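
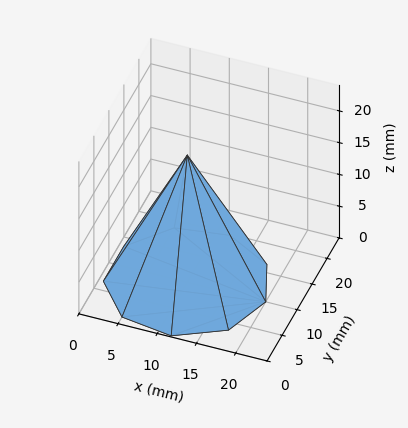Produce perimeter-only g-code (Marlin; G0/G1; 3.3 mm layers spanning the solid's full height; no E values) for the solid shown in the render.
Reading the render: the shape is a regular 9-sided pyramid, base circumscribed radius ≈ 10 mm, apex at z ≈ 20 mm (dimensions read to the nearest mm from the axis ticks). For the g-code, the solid's height is divided into equal slices at the stated Δz and each level perimeter traced with G1 moves after a G0 lift.

; perimeter-only toolpath
G21 ; units = mm
G90 ; absolute positioning
G28 ; home
; layer 1
G0 Z3.3
G0 X18.3 Y10.0
G1 X16.4 Y15.3
G1 X11.4 Y18.2
G1 X5.8 Y17.2
G1 X2.2 Y12.8
G1 X2.2 Y7.2
G1 X5.8 Y2.8
G1 X11.4 Y1.8
G1 X16.4 Y4.7
G1 X18.3 Y10.0
; layer 2
G0 Z6.7
G0 X16.7 Y10.0
G1 X15.1 Y14.3
G1 X11.1 Y16.5
G1 X6.7 Y15.8
G1 X3.7 Y12.3
G1 X3.7 Y7.7
G1 X6.7 Y4.2
G1 X11.1 Y3.5
G1 X15.1 Y5.7
G1 X16.7 Y10.0
; layer 3
G0 Z10.0
G0 X15.0 Y10.0
G1 X13.8 Y13.2
G1 X10.8 Y14.9
G1 X7.5 Y14.3
G1 X5.3 Y11.7
G1 X5.3 Y8.3
G1 X7.5 Y5.7
G1 X10.8 Y5.1
G1 X13.8 Y6.8
G1 X15.0 Y10.0
; layer 4
G0 Z13.3
G0 X13.3 Y10.0
G1 X12.6 Y12.1
G1 X10.6 Y13.3
G1 X8.3 Y12.9
G1 X6.9 Y11.1
G1 X6.9 Y8.9
G1 X8.3 Y7.1
G1 X10.6 Y6.7
G1 X12.6 Y7.9
G1 X13.3 Y10.0
; layer 5
G0 Z16.7
G0 X11.7 Y10.0
G1 X11.3 Y11.1
G1 X10.3 Y11.6
G1 X9.2 Y11.4
G1 X8.4 Y10.6
G1 X8.4 Y9.4
G1 X9.2 Y8.6
G1 X10.3 Y8.4
G1 X11.3 Y8.9
G1 X11.7 Y10.0
M2 ; end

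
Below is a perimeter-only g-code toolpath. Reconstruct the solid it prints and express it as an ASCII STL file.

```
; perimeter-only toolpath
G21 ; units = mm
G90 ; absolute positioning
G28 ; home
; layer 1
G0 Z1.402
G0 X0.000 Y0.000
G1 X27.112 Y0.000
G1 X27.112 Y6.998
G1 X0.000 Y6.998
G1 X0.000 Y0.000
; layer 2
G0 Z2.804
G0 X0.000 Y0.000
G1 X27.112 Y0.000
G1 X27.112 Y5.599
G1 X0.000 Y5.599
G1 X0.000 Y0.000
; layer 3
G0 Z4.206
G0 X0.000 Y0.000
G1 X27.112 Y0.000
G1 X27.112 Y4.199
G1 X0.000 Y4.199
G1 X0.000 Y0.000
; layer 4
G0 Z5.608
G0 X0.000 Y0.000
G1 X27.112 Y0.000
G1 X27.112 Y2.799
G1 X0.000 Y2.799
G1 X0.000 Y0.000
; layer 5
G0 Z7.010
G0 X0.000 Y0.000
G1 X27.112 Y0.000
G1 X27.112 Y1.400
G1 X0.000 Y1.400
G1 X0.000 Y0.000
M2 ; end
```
solid part
  facet normal 0.0000 0.0000 -1.0000
    outer loop
      vertex 27.112 8.398 0.000
      vertex 27.112 0.000 0.000
      vertex 0.000 0.000 0.000
    endloop
  endfacet
  facet normal 0.0000 0.0000 -1.0000
    outer loop
      vertex 0.000 8.398 0.000
      vertex 27.112 8.398 0.000
      vertex 0.000 0.000 0.000
    endloop
  endfacet
  facet normal 0.0000 -1.0000 0.0000
    outer loop
      vertex 0.000 0.000 0.000
      vertex 27.112 0.000 0.000
      vertex 27.112 0.000 8.412
    endloop
  endfacet
  facet normal 0.0000 -1.0000 0.0000
    outer loop
      vertex 0.000 0.000 0.000
      vertex 27.112 0.000 8.412
      vertex 0.000 0.000 8.412
    endloop
  endfacet
  facet normal 0.0000 0.7077 0.7065
    outer loop
      vertex 0.000 0.000 8.412
      vertex 27.112 0.000 8.412
      vertex 27.112 8.398 0.000
    endloop
  endfacet
  facet normal 0.0000 0.7077 0.7065
    outer loop
      vertex 0.000 0.000 8.412
      vertex 27.112 8.398 0.000
      vertex 0.000 8.398 0.000
    endloop
  endfacet
  facet normal -1.0000 0.0000 0.0000
    outer loop
      vertex 0.000 0.000 8.412
      vertex 0.000 8.398 0.000
      vertex 0.000 0.000 0.000
    endloop
  endfacet
  facet normal 1.0000 0.0000 0.0000
    outer loop
      vertex 27.112 0.000 0.000
      vertex 27.112 8.398 0.000
      vertex 27.112 0.000 8.412
    endloop
  endfacet
endsolid part

The G0 Z moves step by Δz≈1.402 mm. The G1 loops shrink linearly with z, so the solid tapers from its base footprint up to z≈8.41. Closing with a flat bottom cap and the tapered top and triangulating gives 8 facets — a wedge (ramp): 27.1 × 8.4 mm base, rising to 8.41 mm along the y=0 edge and sloping linearly to z=0 at y=8.4.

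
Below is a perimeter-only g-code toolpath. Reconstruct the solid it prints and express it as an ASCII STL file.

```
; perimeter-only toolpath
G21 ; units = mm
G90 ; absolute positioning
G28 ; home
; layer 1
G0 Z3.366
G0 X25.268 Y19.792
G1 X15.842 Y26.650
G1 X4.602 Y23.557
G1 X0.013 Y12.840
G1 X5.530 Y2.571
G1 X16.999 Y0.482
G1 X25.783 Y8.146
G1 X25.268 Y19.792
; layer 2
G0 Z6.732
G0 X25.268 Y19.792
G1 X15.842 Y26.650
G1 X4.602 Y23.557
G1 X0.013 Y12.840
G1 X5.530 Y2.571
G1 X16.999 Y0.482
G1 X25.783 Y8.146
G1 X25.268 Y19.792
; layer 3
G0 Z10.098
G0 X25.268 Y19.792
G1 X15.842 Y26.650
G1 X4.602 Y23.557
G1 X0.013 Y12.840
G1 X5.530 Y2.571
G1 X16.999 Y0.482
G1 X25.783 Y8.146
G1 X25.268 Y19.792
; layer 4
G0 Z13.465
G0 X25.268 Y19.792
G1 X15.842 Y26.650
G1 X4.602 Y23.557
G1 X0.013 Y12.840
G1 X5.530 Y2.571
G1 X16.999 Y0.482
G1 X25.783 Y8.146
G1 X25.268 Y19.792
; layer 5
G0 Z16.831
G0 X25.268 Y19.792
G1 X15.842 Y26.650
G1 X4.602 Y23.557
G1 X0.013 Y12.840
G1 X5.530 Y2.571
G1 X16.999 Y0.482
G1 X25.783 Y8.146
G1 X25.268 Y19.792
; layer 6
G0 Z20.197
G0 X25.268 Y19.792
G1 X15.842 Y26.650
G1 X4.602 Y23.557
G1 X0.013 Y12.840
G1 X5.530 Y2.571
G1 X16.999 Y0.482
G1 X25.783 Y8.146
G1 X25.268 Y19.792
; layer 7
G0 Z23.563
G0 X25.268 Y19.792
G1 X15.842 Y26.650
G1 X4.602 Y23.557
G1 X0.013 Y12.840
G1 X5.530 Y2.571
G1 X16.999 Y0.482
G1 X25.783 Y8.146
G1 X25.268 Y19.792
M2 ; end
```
solid part
  facet normal 0.0000 0.0000 -1.0000
    outer loop
      vertex 4.602 23.557 0.000
      vertex 15.842 26.650 0.000
      vertex 25.268 19.792 0.000
    endloop
  endfacet
  facet normal 0.0000 0.0000 -1.0000
    outer loop
      vertex 0.013 12.840 0.000
      vertex 4.602 23.557 0.000
      vertex 25.268 19.792 0.000
    endloop
  endfacet
  facet normal 0.0000 0.0000 -1.0000
    outer loop
      vertex 5.530 2.571 0.000
      vertex 0.013 12.840 0.000
      vertex 25.268 19.792 0.000
    endloop
  endfacet
  facet normal 0.0000 0.0000 -1.0000
    outer loop
      vertex 16.999 0.482 0.000
      vertex 5.530 2.571 0.000
      vertex 25.268 19.792 0.000
    endloop
  endfacet
  facet normal 0.0000 0.0000 -1.0000
    outer loop
      vertex 25.783 8.146 0.000
      vertex 16.999 0.482 0.000
      vertex 25.268 19.792 0.000
    endloop
  endfacet
  facet normal 0.0000 0.0000 1.0000
    outer loop
      vertex 25.268 19.792 23.563
      vertex 15.842 26.650 23.563
      vertex 4.602 23.557 23.563
    endloop
  endfacet
  facet normal 0.0000 0.0000 1.0000
    outer loop
      vertex 25.268 19.792 23.563
      vertex 4.602 23.557 23.563
      vertex 0.013 12.840 23.563
    endloop
  endfacet
  facet normal 0.0000 0.0000 1.0000
    outer loop
      vertex 25.268 19.792 23.563
      vertex 0.013 12.840 23.563
      vertex 5.530 2.571 23.563
    endloop
  endfacet
  facet normal 0.0000 0.0000 1.0000
    outer loop
      vertex 25.268 19.792 23.563
      vertex 5.530 2.571 23.563
      vertex 16.999 0.482 23.563
    endloop
  endfacet
  facet normal 0.0000 0.0000 1.0000
    outer loop
      vertex 25.268 19.792 23.563
      vertex 16.999 0.482 23.563
      vertex 25.783 8.146 23.563
    endloop
  endfacet
  facet normal 0.5883 0.8086 0.0000
    outer loop
      vertex 25.268 19.792 0.000
      vertex 15.842 26.650 0.000
      vertex 15.842 26.650 23.563
    endloop
  endfacet
  facet normal 0.5883 0.8086 0.0000
    outer loop
      vertex 25.268 19.792 0.000
      vertex 15.842 26.650 23.563
      vertex 25.268 19.792 23.563
    endloop
  endfacet
  facet normal -0.2653 0.9642 0.0000
    outer loop
      vertex 15.842 26.650 0.000
      vertex 4.602 23.557 0.000
      vertex 4.602 23.557 23.563
    endloop
  endfacet
  facet normal -0.2653 0.9642 0.0000
    outer loop
      vertex 15.842 26.650 0.000
      vertex 4.602 23.557 23.563
      vertex 15.842 26.650 23.563
    endloop
  endfacet
  facet normal -0.9193 0.3936 0.0000
    outer loop
      vertex 4.602 23.557 0.000
      vertex 0.013 12.840 0.000
      vertex 0.013 12.840 23.563
    endloop
  endfacet
  facet normal -0.9193 0.3936 0.0000
    outer loop
      vertex 4.602 23.557 0.000
      vertex 0.013 12.840 23.563
      vertex 4.602 23.557 23.563
    endloop
  endfacet
  facet normal -0.8809 -0.4733 0.0000
    outer loop
      vertex 0.013 12.840 0.000
      vertex 5.530 2.571 0.000
      vertex 5.530 2.571 23.563
    endloop
  endfacet
  facet normal -0.8809 -0.4733 0.0000
    outer loop
      vertex 0.013 12.840 0.000
      vertex 5.530 2.571 23.563
      vertex 0.013 12.840 23.563
    endloop
  endfacet
  facet normal -0.1792 -0.9838 0.0000
    outer loop
      vertex 5.530 2.571 0.000
      vertex 16.999 0.482 0.000
      vertex 16.999 0.482 23.563
    endloop
  endfacet
  facet normal -0.1792 -0.9838 0.0000
    outer loop
      vertex 5.530 2.571 0.000
      vertex 16.999 0.482 23.563
      vertex 5.530 2.571 23.563
    endloop
  endfacet
  facet normal 0.6574 -0.7535 0.0000
    outer loop
      vertex 16.999 0.482 0.000
      vertex 25.783 8.146 0.000
      vertex 25.783 8.146 23.563
    endloop
  endfacet
  facet normal 0.6574 -0.7535 0.0000
    outer loop
      vertex 16.999 0.482 0.000
      vertex 25.783 8.146 23.563
      vertex 16.999 0.482 23.563
    endloop
  endfacet
  facet normal 0.9990 0.0442 0.0000
    outer loop
      vertex 25.783 8.146 0.000
      vertex 25.268 19.792 0.000
      vertex 25.268 19.792 23.563
    endloop
  endfacet
  facet normal 0.9990 0.0442 0.0000
    outer loop
      vertex 25.783 8.146 0.000
      vertex 25.268 19.792 23.563
      vertex 25.783 8.146 23.563
    endloop
  endfacet
endsolid part

The G0 Z moves step by Δz≈3.366 mm. Every layer's G1 loop is the same polygon, so the solid is a straight extrusion of it from z=0 to z≈23.6. Closing with flat bottom and top caps and triangulating gives 24 facets — a regular 7-sided prism (a cylinder approximated with 7 flat sides), circumscribed radius ≈ 13.4 mm, height ≈ 23.6 mm.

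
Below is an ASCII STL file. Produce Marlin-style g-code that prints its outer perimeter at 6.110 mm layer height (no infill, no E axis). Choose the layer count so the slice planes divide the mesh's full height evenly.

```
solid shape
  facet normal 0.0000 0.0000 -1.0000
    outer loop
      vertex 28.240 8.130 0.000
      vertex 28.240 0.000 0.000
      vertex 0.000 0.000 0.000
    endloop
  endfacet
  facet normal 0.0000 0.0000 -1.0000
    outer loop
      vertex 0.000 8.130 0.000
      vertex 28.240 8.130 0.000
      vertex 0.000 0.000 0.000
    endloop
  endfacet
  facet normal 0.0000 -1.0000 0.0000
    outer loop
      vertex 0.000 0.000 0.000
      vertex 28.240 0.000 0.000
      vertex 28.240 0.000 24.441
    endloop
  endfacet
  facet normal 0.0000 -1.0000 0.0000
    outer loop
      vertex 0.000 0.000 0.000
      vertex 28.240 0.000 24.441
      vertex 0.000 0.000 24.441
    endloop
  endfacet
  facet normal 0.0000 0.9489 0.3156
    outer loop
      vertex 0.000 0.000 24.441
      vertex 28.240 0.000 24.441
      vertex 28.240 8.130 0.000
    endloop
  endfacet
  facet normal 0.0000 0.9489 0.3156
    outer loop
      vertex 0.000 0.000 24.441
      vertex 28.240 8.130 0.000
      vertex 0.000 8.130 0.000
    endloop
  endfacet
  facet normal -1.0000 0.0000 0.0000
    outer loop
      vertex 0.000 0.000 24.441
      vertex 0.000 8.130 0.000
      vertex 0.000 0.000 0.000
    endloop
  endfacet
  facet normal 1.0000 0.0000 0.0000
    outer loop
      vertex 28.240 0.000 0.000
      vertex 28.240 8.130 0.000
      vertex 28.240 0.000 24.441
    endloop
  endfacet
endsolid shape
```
; perimeter-only toolpath
G21 ; units = mm
G90 ; absolute positioning
G28 ; home
; layer 1
G0 Z6.110
G0 X0.000 Y0.000
G1 X28.240 Y0.000
G1 X28.240 Y6.098
G1 X0.000 Y6.098
G1 X0.000 Y0.000
; layer 2
G0 Z12.220
G0 X0.000 Y0.000
G1 X28.240 Y0.000
G1 X28.240 Y4.065
G1 X0.000 Y4.065
G1 X0.000 Y0.000
; layer 3
G0 Z18.331
G0 X0.000 Y0.000
G1 X28.240 Y0.000
G1 X28.240 Y2.033
G1 X0.000 Y2.033
G1 X0.000 Y0.000
M2 ; end

The solid is a wedge (ramp): 28.2 × 8.13 mm base, rising to 24.4 mm along the y=0 edge and sloping linearly to z=0 at y=8.13. Slicing at Δz = 6.110 mm — 4 equal slices spanning the solid's height, so layer i sits at z = i·h/4 — gives 3 non-empty perimeters. Each is a 4-segment closed polygon; G0 lifts to the layer z and rapids to the start vertex, then G1 traces the edges. The cross-section shrinks linearly with z (the slice at the apex is degenerate and omitted).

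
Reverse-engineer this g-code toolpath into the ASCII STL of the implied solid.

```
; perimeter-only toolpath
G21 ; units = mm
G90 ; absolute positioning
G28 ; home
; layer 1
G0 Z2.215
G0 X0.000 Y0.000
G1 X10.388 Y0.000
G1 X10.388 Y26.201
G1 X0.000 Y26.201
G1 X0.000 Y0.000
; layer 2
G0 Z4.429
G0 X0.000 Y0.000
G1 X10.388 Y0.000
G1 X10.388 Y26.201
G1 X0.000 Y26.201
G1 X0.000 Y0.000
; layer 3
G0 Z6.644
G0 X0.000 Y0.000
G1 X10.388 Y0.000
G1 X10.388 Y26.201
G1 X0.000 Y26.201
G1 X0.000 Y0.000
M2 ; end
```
solid part
  facet normal 0.0000 0.0000 -1.0000
    outer loop
      vertex 10.388 26.201 0.000
      vertex 10.388 0.000 0.000
      vertex 0.000 0.000 0.000
    endloop
  endfacet
  facet normal 0.0000 0.0000 -1.0000
    outer loop
      vertex 0.000 26.201 0.000
      vertex 10.388 26.201 0.000
      vertex 0.000 0.000 0.000
    endloop
  endfacet
  facet normal 0.0000 0.0000 1.0000
    outer loop
      vertex 0.000 0.000 6.644
      vertex 10.388 0.000 6.644
      vertex 10.388 26.201 6.644
    endloop
  endfacet
  facet normal 0.0000 0.0000 1.0000
    outer loop
      vertex 0.000 0.000 6.644
      vertex 10.388 26.201 6.644
      vertex 0.000 26.201 6.644
    endloop
  endfacet
  facet normal 0.0000 -1.0000 0.0000
    outer loop
      vertex 0.000 0.000 0.000
      vertex 10.388 0.000 0.000
      vertex 10.388 0.000 6.644
    endloop
  endfacet
  facet normal 0.0000 -1.0000 0.0000
    outer loop
      vertex 0.000 0.000 0.000
      vertex 10.388 0.000 6.644
      vertex 0.000 0.000 6.644
    endloop
  endfacet
  facet normal 0.0000 1.0000 0.0000
    outer loop
      vertex 10.388 26.201 6.644
      vertex 10.388 26.201 0.000
      vertex 0.000 26.201 0.000
    endloop
  endfacet
  facet normal 0.0000 1.0000 0.0000
    outer loop
      vertex 0.000 26.201 6.644
      vertex 10.388 26.201 6.644
      vertex 0.000 26.201 0.000
    endloop
  endfacet
  facet normal -1.0000 0.0000 0.0000
    outer loop
      vertex 0.000 26.201 6.644
      vertex 0.000 26.201 0.000
      vertex 0.000 0.000 0.000
    endloop
  endfacet
  facet normal -1.0000 0.0000 0.0000
    outer loop
      vertex 0.000 0.000 6.644
      vertex 0.000 26.201 6.644
      vertex 0.000 0.000 0.000
    endloop
  endfacet
  facet normal 1.0000 0.0000 0.0000
    outer loop
      vertex 10.388 0.000 0.000
      vertex 10.388 26.201 0.000
      vertex 10.388 26.201 6.644
    endloop
  endfacet
  facet normal 1.0000 0.0000 0.0000
    outer loop
      vertex 10.388 0.000 0.000
      vertex 10.388 26.201 6.644
      vertex 10.388 0.000 6.644
    endloop
  endfacet
endsolid part

The G0 Z moves step by Δz≈2.215 mm. Every layer's G1 loop is the same polygon, so the solid is a straight extrusion of it from z=0 to z≈6.64. Closing with flat bottom and top caps and triangulating gives 12 facets — a rectangular box, roughly 10.4 × 26.2 mm footprint and 6.64 mm tall.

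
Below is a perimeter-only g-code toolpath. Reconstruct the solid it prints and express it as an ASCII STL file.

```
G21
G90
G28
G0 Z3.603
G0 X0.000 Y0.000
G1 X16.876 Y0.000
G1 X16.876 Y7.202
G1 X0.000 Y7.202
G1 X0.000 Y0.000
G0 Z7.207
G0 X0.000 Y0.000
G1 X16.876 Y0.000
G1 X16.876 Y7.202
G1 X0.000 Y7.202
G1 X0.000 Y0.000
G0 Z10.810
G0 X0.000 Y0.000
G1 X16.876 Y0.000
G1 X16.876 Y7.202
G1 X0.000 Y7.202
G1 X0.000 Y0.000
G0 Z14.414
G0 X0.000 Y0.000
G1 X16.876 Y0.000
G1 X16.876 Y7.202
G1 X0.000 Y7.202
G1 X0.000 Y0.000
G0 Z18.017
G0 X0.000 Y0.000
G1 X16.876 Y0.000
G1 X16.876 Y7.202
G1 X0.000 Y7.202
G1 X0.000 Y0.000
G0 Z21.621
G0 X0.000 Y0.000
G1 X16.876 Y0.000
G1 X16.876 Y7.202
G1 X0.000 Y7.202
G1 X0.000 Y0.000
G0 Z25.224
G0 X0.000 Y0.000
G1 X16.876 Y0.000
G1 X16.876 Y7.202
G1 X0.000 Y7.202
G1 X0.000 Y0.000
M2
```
solid part
  facet normal 0.0000 0.0000 -1.0000
    outer loop
      vertex 16.876 7.202 0.000
      vertex 16.876 0.000 0.000
      vertex 0.000 0.000 0.000
    endloop
  endfacet
  facet normal 0.0000 0.0000 -1.0000
    outer loop
      vertex 0.000 7.202 0.000
      vertex 16.876 7.202 0.000
      vertex 0.000 0.000 0.000
    endloop
  endfacet
  facet normal 0.0000 0.0000 1.0000
    outer loop
      vertex 0.000 0.000 25.224
      vertex 16.876 0.000 25.224
      vertex 16.876 7.202 25.224
    endloop
  endfacet
  facet normal 0.0000 0.0000 1.0000
    outer loop
      vertex 0.000 0.000 25.224
      vertex 16.876 7.202 25.224
      vertex 0.000 7.202 25.224
    endloop
  endfacet
  facet normal 0.0000 -1.0000 0.0000
    outer loop
      vertex 0.000 0.000 0.000
      vertex 16.876 0.000 0.000
      vertex 16.876 0.000 25.224
    endloop
  endfacet
  facet normal 0.0000 -1.0000 0.0000
    outer loop
      vertex 0.000 0.000 0.000
      vertex 16.876 0.000 25.224
      vertex 0.000 0.000 25.224
    endloop
  endfacet
  facet normal 0.0000 1.0000 0.0000
    outer loop
      vertex 16.876 7.202 25.224
      vertex 16.876 7.202 0.000
      vertex 0.000 7.202 0.000
    endloop
  endfacet
  facet normal 0.0000 1.0000 0.0000
    outer loop
      vertex 0.000 7.202 25.224
      vertex 16.876 7.202 25.224
      vertex 0.000 7.202 0.000
    endloop
  endfacet
  facet normal -1.0000 0.0000 0.0000
    outer loop
      vertex 0.000 7.202 25.224
      vertex 0.000 7.202 0.000
      vertex 0.000 0.000 0.000
    endloop
  endfacet
  facet normal -1.0000 0.0000 0.0000
    outer loop
      vertex 0.000 0.000 25.224
      vertex 0.000 7.202 25.224
      vertex 0.000 0.000 0.000
    endloop
  endfacet
  facet normal 1.0000 0.0000 0.0000
    outer loop
      vertex 16.876 0.000 0.000
      vertex 16.876 7.202 0.000
      vertex 16.876 7.202 25.224
    endloop
  endfacet
  facet normal 1.0000 0.0000 0.0000
    outer loop
      vertex 16.876 0.000 0.000
      vertex 16.876 7.202 25.224
      vertex 16.876 0.000 25.224
    endloop
  endfacet
endsolid part

The G0 Z moves step by Δz≈3.603 mm. Every layer's G1 loop is the same polygon, so the solid is a straight extrusion of it from z=0 to z≈25.2. Closing with flat bottom and top caps and triangulating gives 12 facets — a rectangular box, roughly 16.9 × 7.2 mm footprint and 25.2 mm tall.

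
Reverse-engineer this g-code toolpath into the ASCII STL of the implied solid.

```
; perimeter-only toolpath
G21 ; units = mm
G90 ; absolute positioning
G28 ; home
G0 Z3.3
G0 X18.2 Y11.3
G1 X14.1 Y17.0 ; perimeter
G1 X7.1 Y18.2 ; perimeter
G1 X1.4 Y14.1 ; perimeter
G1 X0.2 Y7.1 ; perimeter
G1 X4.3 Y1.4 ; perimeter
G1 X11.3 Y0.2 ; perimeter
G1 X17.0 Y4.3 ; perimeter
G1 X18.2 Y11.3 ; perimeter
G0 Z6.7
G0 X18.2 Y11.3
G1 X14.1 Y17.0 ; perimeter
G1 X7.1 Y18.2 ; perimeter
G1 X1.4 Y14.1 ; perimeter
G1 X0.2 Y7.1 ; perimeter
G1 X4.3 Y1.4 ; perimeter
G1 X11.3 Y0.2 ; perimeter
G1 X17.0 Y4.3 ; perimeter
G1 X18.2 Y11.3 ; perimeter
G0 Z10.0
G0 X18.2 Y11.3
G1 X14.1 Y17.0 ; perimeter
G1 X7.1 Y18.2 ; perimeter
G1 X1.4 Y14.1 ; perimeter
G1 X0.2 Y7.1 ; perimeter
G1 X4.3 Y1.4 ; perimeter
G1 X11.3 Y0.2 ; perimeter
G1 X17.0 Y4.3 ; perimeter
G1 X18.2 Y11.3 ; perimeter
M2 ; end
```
solid part
  facet normal 0.0000 0.0000 -1.0000
    outer loop
      vertex 7.1 18.2 0.0
      vertex 14.1 17.0 0.0
      vertex 18.2 11.3 0.0
    endloop
  endfacet
  facet normal 0.0000 0.0000 -1.0000
    outer loop
      vertex 1.4 14.1 0.0
      vertex 7.1 18.2 0.0
      vertex 18.2 11.3 0.0
    endloop
  endfacet
  facet normal 0.0000 0.0000 -1.0000
    outer loop
      vertex 0.2 7.1 0.0
      vertex 1.4 14.1 0.0
      vertex 18.2 11.3 0.0
    endloop
  endfacet
  facet normal 0.0000 0.0000 -1.0000
    outer loop
      vertex 4.3 1.4 0.0
      vertex 0.2 7.1 0.0
      vertex 18.2 11.3 0.0
    endloop
  endfacet
  facet normal 0.0000 0.0000 -1.0000
    outer loop
      vertex 11.3 0.2 0.0
      vertex 4.3 1.4 0.0
      vertex 18.2 11.3 0.0
    endloop
  endfacet
  facet normal 0.0000 0.0000 -1.0000
    outer loop
      vertex 17.0 4.3 0.0
      vertex 11.3 0.2 0.0
      vertex 18.2 11.3 0.0
    endloop
  endfacet
  facet normal 0.0000 0.0000 1.0000
    outer loop
      vertex 18.2 11.3 10.0
      vertex 14.1 17.0 10.0
      vertex 7.1 18.2 10.0
    endloop
  endfacet
  facet normal 0.0000 0.0000 1.0000
    outer loop
      vertex 18.2 11.3 10.0
      vertex 7.1 18.2 10.0
      vertex 1.4 14.1 10.0
    endloop
  endfacet
  facet normal 0.0000 0.0000 1.0000
    outer loop
      vertex 18.2 11.3 10.0
      vertex 1.4 14.1 10.0
      vertex 0.2 7.1 10.0
    endloop
  endfacet
  facet normal 0.0000 0.0000 1.0000
    outer loop
      vertex 18.2 11.3 10.0
      vertex 0.2 7.1 10.0
      vertex 4.3 1.4 10.0
    endloop
  endfacet
  facet normal 0.0000 0.0000 1.0000
    outer loop
      vertex 18.2 11.3 10.0
      vertex 4.3 1.4 10.0
      vertex 11.3 0.2 10.0
    endloop
  endfacet
  facet normal 0.0000 0.0000 1.0000
    outer loop
      vertex 18.2 11.3 10.0
      vertex 11.3 0.2 10.0
      vertex 17.0 4.3 10.0
    endloop
  endfacet
  facet normal 0.8118 0.5839 0.0000
    outer loop
      vertex 18.2 11.3 0.0
      vertex 14.1 17.0 0.0
      vertex 14.1 17.0 10.0
    endloop
  endfacet
  facet normal 0.8118 0.5839 0.0000
    outer loop
      vertex 18.2 11.3 0.0
      vertex 14.1 17.0 10.0
      vertex 18.2 11.3 10.0
    endloop
  endfacet
  facet normal 0.1690 0.9856 0.0000
    outer loop
      vertex 14.1 17.0 0.0
      vertex 7.1 18.2 0.0
      vertex 7.1 18.2 10.0
    endloop
  endfacet
  facet normal 0.1690 0.9856 0.0000
    outer loop
      vertex 14.1 17.0 0.0
      vertex 7.1 18.2 10.0
      vertex 14.1 17.0 10.0
    endloop
  endfacet
  facet normal -0.5839 0.8118 0.0000
    outer loop
      vertex 7.1 18.2 0.0
      vertex 1.4 14.1 0.0
      vertex 1.4 14.1 10.0
    endloop
  endfacet
  facet normal -0.5839 0.8118 0.0000
    outer loop
      vertex 7.1 18.2 0.0
      vertex 1.4 14.1 10.0
      vertex 7.1 18.2 10.0
    endloop
  endfacet
  facet normal -0.9856 0.1690 0.0000
    outer loop
      vertex 1.4 14.1 0.0
      vertex 0.2 7.1 0.0
      vertex 0.2 7.1 10.0
    endloop
  endfacet
  facet normal -0.9856 0.1690 0.0000
    outer loop
      vertex 1.4 14.1 0.0
      vertex 0.2 7.1 10.0
      vertex 1.4 14.1 10.0
    endloop
  endfacet
  facet normal -0.8118 -0.5839 0.0000
    outer loop
      vertex 0.2 7.1 0.0
      vertex 4.3 1.4 0.0
      vertex 4.3 1.4 10.0
    endloop
  endfacet
  facet normal -0.8118 -0.5839 0.0000
    outer loop
      vertex 0.2 7.1 0.0
      vertex 4.3 1.4 10.0
      vertex 0.2 7.1 10.0
    endloop
  endfacet
  facet normal -0.1690 -0.9856 0.0000
    outer loop
      vertex 4.3 1.4 0.0
      vertex 11.3 0.2 0.0
      vertex 11.3 0.2 10.0
    endloop
  endfacet
  facet normal -0.1690 -0.9856 0.0000
    outer loop
      vertex 4.3 1.4 0.0
      vertex 11.3 0.2 10.0
      vertex 4.3 1.4 10.0
    endloop
  endfacet
  facet normal 0.5839 -0.8118 0.0000
    outer loop
      vertex 11.3 0.2 0.0
      vertex 17.0 4.3 0.0
      vertex 17.0 4.3 10.0
    endloop
  endfacet
  facet normal 0.5839 -0.8118 0.0000
    outer loop
      vertex 11.3 0.2 0.0
      vertex 17.0 4.3 10.0
      vertex 11.3 0.2 10.0
    endloop
  endfacet
  facet normal 0.9856 -0.1690 0.0000
    outer loop
      vertex 17.0 4.3 0.0
      vertex 18.2 11.3 0.0
      vertex 18.2 11.3 10.0
    endloop
  endfacet
  facet normal 0.9856 -0.1690 0.0000
    outer loop
      vertex 17.0 4.3 0.0
      vertex 18.2 11.3 10.0
      vertex 17.0 4.3 10.0
    endloop
  endfacet
endsolid part

The G0 Z moves step by Δz≈3.3 mm. Every layer's G1 loop is the same polygon, so the solid is a straight extrusion of it from z=0 to z≈10. Closing with flat bottom and top caps and triangulating gives 28 facets — a regular 8-sided prism (a cylinder approximated with 8 flat sides), circumscribed radius ≈ 9.2 mm, height ≈ 10 mm.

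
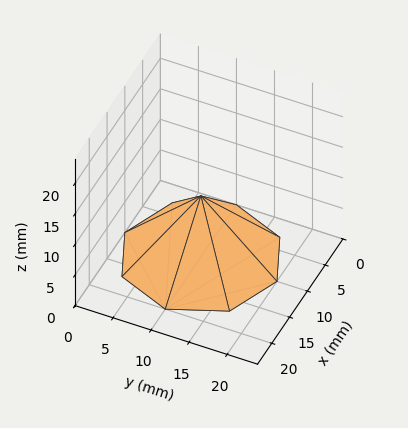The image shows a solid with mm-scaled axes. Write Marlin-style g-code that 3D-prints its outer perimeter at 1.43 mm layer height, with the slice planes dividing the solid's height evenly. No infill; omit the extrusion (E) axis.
Reading the render: the shape is a regular 8-sided pyramid, base circumscribed radius ≈ 10 mm, apex at z ≈ 10 mm (dimensions read to the nearest mm from the axis ticks). For the g-code, the solid's height is divided into equal slices at the stated Δz and each level perimeter traced with G1 moves after a G0 lift.

; perimeter-only toolpath
G21 ; units = mm
G90 ; absolute positioning
G28 ; home
; layer 1
G0 Z1.43
G0 X18.57 Y10.00
G1 X16.06 Y16.06
G1 X10.00 Y18.57
G1 X3.94 Y16.06
G1 X1.43 Y10.00
G1 X3.94 Y3.94
G1 X10.00 Y1.43
G1 X16.06 Y3.94
G1 X18.57 Y10.00
; layer 2
G0 Z2.86
G0 X17.14 Y10.00
G1 X15.05 Y15.05
G1 X10.00 Y17.14
G1 X4.95 Y15.05
G1 X2.86 Y10.00
G1 X4.95 Y4.95
G1 X10.00 Y2.86
G1 X15.05 Y4.95
G1 X17.14 Y10.00
; layer 3
G0 Z4.29
G0 X15.71 Y10.00
G1 X14.04 Y14.04
G1 X10.00 Y15.71
G1 X5.96 Y14.04
G1 X4.29 Y10.00
G1 X5.96 Y5.96
G1 X10.00 Y4.29
G1 X14.04 Y5.96
G1 X15.71 Y10.00
; layer 4
G0 Z5.71
G0 X14.29 Y10.00
G1 X13.03 Y13.03
G1 X10.00 Y14.29
G1 X6.97 Y13.03
G1 X5.71 Y10.00
G1 X6.97 Y6.97
G1 X10.00 Y5.71
G1 X13.03 Y6.97
G1 X14.29 Y10.00
; layer 5
G0 Z7.14
G0 X12.86 Y10.00
G1 X12.02 Y12.02
G1 X10.00 Y12.86
G1 X7.98 Y12.02
G1 X7.14 Y10.00
G1 X7.98 Y7.98
G1 X10.00 Y7.14
G1 X12.02 Y7.98
G1 X12.86 Y10.00
; layer 6
G0 Z8.57
G0 X11.43 Y10.00
G1 X11.01 Y11.01
G1 X10.00 Y11.43
G1 X8.99 Y11.01
G1 X8.57 Y10.00
G1 X8.99 Y8.99
G1 X10.00 Y8.57
G1 X11.01 Y8.99
G1 X11.43 Y10.00
M2 ; end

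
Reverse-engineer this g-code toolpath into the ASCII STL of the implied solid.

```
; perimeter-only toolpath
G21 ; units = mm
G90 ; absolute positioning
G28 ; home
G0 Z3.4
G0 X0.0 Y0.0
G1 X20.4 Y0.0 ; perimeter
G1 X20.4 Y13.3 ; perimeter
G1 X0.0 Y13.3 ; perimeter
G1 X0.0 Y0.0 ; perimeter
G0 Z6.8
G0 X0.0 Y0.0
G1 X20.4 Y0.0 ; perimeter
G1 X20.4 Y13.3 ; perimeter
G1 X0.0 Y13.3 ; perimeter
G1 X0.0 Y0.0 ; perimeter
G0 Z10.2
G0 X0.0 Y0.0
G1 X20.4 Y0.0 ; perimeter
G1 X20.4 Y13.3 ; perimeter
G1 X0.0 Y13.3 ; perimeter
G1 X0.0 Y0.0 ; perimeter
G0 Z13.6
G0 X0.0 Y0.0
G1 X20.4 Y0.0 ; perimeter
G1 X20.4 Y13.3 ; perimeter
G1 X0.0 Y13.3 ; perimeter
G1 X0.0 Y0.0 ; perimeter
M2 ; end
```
solid part
  facet normal 0.0000 0.0000 -1.0000
    outer loop
      vertex 20.4 13.3 0.0
      vertex 20.4 0.0 0.0
      vertex 0.0 0.0 0.0
    endloop
  endfacet
  facet normal 0.0000 0.0000 -1.0000
    outer loop
      vertex 0.0 13.3 0.0
      vertex 20.4 13.3 0.0
      vertex 0.0 0.0 0.0
    endloop
  endfacet
  facet normal 0.0000 0.0000 1.0000
    outer loop
      vertex 0.0 0.0 13.6
      vertex 20.4 0.0 13.6
      vertex 20.4 13.3 13.6
    endloop
  endfacet
  facet normal 0.0000 0.0000 1.0000
    outer loop
      vertex 0.0 0.0 13.6
      vertex 20.4 13.3 13.6
      vertex 0.0 13.3 13.6
    endloop
  endfacet
  facet normal 0.0000 -1.0000 0.0000
    outer loop
      vertex 0.0 0.0 0.0
      vertex 20.4 0.0 0.0
      vertex 20.4 0.0 13.6
    endloop
  endfacet
  facet normal 0.0000 -1.0000 0.0000
    outer loop
      vertex 0.0 0.0 0.0
      vertex 20.4 0.0 13.6
      vertex 0.0 0.0 13.6
    endloop
  endfacet
  facet normal 0.0000 1.0000 0.0000
    outer loop
      vertex 20.4 13.3 13.6
      vertex 20.4 13.3 0.0
      vertex 0.0 13.3 0.0
    endloop
  endfacet
  facet normal 0.0000 1.0000 0.0000
    outer loop
      vertex 0.0 13.3 13.6
      vertex 20.4 13.3 13.6
      vertex 0.0 13.3 0.0
    endloop
  endfacet
  facet normal -1.0000 0.0000 0.0000
    outer loop
      vertex 0.0 13.3 13.6
      vertex 0.0 13.3 0.0
      vertex 0.0 0.0 0.0
    endloop
  endfacet
  facet normal -1.0000 0.0000 0.0000
    outer loop
      vertex 0.0 0.0 13.6
      vertex 0.0 13.3 13.6
      vertex 0.0 0.0 0.0
    endloop
  endfacet
  facet normal 1.0000 0.0000 0.0000
    outer loop
      vertex 20.4 0.0 0.0
      vertex 20.4 13.3 0.0
      vertex 20.4 13.3 13.6
    endloop
  endfacet
  facet normal 1.0000 0.0000 0.0000
    outer loop
      vertex 20.4 0.0 0.0
      vertex 20.4 13.3 13.6
      vertex 20.4 0.0 13.6
    endloop
  endfacet
endsolid part

The G0 Z moves step by Δz≈3.4 mm. Every layer's G1 loop is the same polygon, so the solid is a straight extrusion of it from z=0 to z≈13.6. Closing with flat bottom and top caps and triangulating gives 12 facets — a rectangular box, roughly 20.4 × 13.3 mm footprint and 13.6 mm tall.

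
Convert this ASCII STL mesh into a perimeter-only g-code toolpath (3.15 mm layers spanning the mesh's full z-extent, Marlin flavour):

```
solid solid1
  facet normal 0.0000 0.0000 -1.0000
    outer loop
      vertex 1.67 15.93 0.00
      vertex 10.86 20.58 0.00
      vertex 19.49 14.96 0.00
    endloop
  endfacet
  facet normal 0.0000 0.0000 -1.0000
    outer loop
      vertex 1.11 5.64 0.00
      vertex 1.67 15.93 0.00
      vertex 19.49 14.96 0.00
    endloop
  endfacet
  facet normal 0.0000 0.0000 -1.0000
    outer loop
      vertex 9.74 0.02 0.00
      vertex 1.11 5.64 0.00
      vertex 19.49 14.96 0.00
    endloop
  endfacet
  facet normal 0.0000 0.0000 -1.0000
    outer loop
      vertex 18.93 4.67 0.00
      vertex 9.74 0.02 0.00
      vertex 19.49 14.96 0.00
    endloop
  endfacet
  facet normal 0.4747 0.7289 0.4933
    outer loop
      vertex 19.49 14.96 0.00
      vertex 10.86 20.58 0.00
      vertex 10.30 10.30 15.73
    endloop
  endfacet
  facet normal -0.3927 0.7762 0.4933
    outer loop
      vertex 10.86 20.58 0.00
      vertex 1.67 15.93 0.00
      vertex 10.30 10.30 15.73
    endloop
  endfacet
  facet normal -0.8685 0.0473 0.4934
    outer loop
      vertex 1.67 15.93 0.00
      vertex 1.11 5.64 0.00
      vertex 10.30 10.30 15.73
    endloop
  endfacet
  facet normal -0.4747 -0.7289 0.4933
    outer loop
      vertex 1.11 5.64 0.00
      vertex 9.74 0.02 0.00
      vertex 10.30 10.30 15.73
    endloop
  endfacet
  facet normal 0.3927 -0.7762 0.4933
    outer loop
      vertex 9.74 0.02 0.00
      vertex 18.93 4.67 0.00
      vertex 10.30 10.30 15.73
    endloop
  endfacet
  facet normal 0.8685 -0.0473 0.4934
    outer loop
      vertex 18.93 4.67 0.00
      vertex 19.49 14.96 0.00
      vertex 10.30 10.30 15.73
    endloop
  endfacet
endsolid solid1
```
; perimeter-only toolpath
G21 ; units = mm
G90 ; absolute positioning
G28 ; home
; layer 1
G0 Z3.15
G0 X17.65 Y14.03
G1 X10.75 Y18.52
G1 X3.40 Y14.80
G1 X2.95 Y6.57
G1 X9.85 Y2.08
G1 X17.20 Y5.80
G1 X17.65 Y14.03
; layer 2
G0 Z6.29
G0 X15.81 Y13.10
G1 X10.64 Y16.47
G1 X5.12 Y13.68
G1 X4.79 Y7.50
G1 X9.96 Y4.13
G1 X15.48 Y6.92
G1 X15.81 Y13.10
; layer 3
G0 Z9.44
G0 X13.98 Y12.16
G1 X10.52 Y14.41
G1 X6.85 Y12.55
G1 X6.62 Y8.44
G1 X10.08 Y6.19
G1 X13.75 Y8.05
G1 X13.98 Y12.16
; layer 4
G0 Z12.58
G0 X12.14 Y11.23
G1 X10.41 Y12.36
G1 X8.57 Y11.43
G1 X8.46 Y9.37
G1 X10.19 Y8.24
G1 X12.03 Y9.17
G1 X12.14 Y11.23
M2 ; end

The solid is a regular 6-sided pyramid, base circumscribed radius ≈ 10.3 mm, apex at z ≈ 15.7 mm. Slicing at Δz = 3.15 mm — 5 equal slices spanning the solid's height, so layer i sits at z = i·h/5 — gives 4 non-empty perimeters. Each is a 6-segment closed polygon; G0 lifts to the layer z and rapids to the start vertex, then G1 traces the edges. The cross-section shrinks linearly with z (the slice at the apex is degenerate and omitted).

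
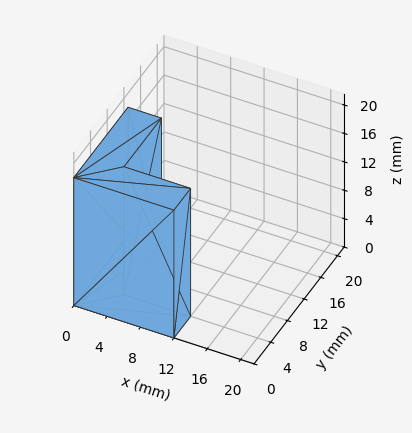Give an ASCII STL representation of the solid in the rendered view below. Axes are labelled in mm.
Reading the render: the shape is an L-shaped prism: outer 12 × 13 mm, arm thicknesses ≈ 4 mm (horizontal) and 4 mm (vertical), extruded 18 mm in z (dimensions read to the nearest mm from the axis ticks). For the STL, each face is triangulated and given an outward normal.

solid part
  facet normal 0.0000 0.0000 -1.0000
    outer loop
      vertex 12.000 4.000 0.000
      vertex 12.000 0.000 0.000
      vertex 0.000 0.000 0.000
    endloop
  endfacet
  facet normal 0.0000 0.0000 -1.0000
    outer loop
      vertex 4.000 4.000 0.000
      vertex 12.000 4.000 0.000
      vertex 0.000 0.000 0.000
    endloop
  endfacet
  facet normal 0.0000 0.0000 -1.0000
    outer loop
      vertex 4.000 13.000 0.000
      vertex 4.000 4.000 0.000
      vertex 0.000 0.000 0.000
    endloop
  endfacet
  facet normal 0.0000 0.0000 -1.0000
    outer loop
      vertex 0.000 13.000 0.000
      vertex 4.000 13.000 0.000
      vertex 0.000 0.000 0.000
    endloop
  endfacet
  facet normal 0.0000 0.0000 1.0000
    outer loop
      vertex 0.000 0.000 18.000
      vertex 12.000 0.000 18.000
      vertex 12.000 4.000 18.000
    endloop
  endfacet
  facet normal 0.0000 0.0000 1.0000
    outer loop
      vertex 0.000 0.000 18.000
      vertex 12.000 4.000 18.000
      vertex 4.000 4.000 18.000
    endloop
  endfacet
  facet normal 0.0000 0.0000 1.0000
    outer loop
      vertex 0.000 0.000 18.000
      vertex 4.000 4.000 18.000
      vertex 4.000 13.000 18.000
    endloop
  endfacet
  facet normal 0.0000 0.0000 1.0000
    outer loop
      vertex 0.000 0.000 18.000
      vertex 4.000 13.000 18.000
      vertex 0.000 13.000 18.000
    endloop
  endfacet
  facet normal 0.0000 -1.0000 0.0000
    outer loop
      vertex 0.000 0.000 0.000
      vertex 12.000 0.000 0.000
      vertex 12.000 0.000 18.000
    endloop
  endfacet
  facet normal 0.0000 -1.0000 0.0000
    outer loop
      vertex 0.000 0.000 0.000
      vertex 12.000 0.000 18.000
      vertex 0.000 0.000 18.000
    endloop
  endfacet
  facet normal 1.0000 0.0000 0.0000
    outer loop
      vertex 12.000 0.000 0.000
      vertex 12.000 4.000 0.000
      vertex 12.000 4.000 18.000
    endloop
  endfacet
  facet normal 1.0000 0.0000 0.0000
    outer loop
      vertex 12.000 0.000 0.000
      vertex 12.000 4.000 18.000
      vertex 12.000 0.000 18.000
    endloop
  endfacet
  facet normal 0.0000 1.0000 0.0000
    outer loop
      vertex 12.000 4.000 0.000
      vertex 4.000 4.000 0.000
      vertex 4.000 4.000 18.000
    endloop
  endfacet
  facet normal 0.0000 1.0000 0.0000
    outer loop
      vertex 12.000 4.000 0.000
      vertex 4.000 4.000 18.000
      vertex 12.000 4.000 18.000
    endloop
  endfacet
  facet normal 1.0000 0.0000 0.0000
    outer loop
      vertex 4.000 4.000 0.000
      vertex 4.000 13.000 0.000
      vertex 4.000 13.000 18.000
    endloop
  endfacet
  facet normal 1.0000 0.0000 0.0000
    outer loop
      vertex 4.000 4.000 0.000
      vertex 4.000 13.000 18.000
      vertex 4.000 4.000 18.000
    endloop
  endfacet
  facet normal 0.0000 1.0000 0.0000
    outer loop
      vertex 4.000 13.000 0.000
      vertex 0.000 13.000 0.000
      vertex 0.000 13.000 18.000
    endloop
  endfacet
  facet normal 0.0000 1.0000 0.0000
    outer loop
      vertex 4.000 13.000 0.000
      vertex 0.000 13.000 18.000
      vertex 4.000 13.000 18.000
    endloop
  endfacet
  facet normal -1.0000 0.0000 0.0000
    outer loop
      vertex 0.000 13.000 0.000
      vertex 0.000 0.000 0.000
      vertex 0.000 0.000 18.000
    endloop
  endfacet
  facet normal -1.0000 0.0000 0.0000
    outer loop
      vertex 0.000 13.000 0.000
      vertex 0.000 0.000 18.000
      vertex 0.000 13.000 18.000
    endloop
  endfacet
endsolid part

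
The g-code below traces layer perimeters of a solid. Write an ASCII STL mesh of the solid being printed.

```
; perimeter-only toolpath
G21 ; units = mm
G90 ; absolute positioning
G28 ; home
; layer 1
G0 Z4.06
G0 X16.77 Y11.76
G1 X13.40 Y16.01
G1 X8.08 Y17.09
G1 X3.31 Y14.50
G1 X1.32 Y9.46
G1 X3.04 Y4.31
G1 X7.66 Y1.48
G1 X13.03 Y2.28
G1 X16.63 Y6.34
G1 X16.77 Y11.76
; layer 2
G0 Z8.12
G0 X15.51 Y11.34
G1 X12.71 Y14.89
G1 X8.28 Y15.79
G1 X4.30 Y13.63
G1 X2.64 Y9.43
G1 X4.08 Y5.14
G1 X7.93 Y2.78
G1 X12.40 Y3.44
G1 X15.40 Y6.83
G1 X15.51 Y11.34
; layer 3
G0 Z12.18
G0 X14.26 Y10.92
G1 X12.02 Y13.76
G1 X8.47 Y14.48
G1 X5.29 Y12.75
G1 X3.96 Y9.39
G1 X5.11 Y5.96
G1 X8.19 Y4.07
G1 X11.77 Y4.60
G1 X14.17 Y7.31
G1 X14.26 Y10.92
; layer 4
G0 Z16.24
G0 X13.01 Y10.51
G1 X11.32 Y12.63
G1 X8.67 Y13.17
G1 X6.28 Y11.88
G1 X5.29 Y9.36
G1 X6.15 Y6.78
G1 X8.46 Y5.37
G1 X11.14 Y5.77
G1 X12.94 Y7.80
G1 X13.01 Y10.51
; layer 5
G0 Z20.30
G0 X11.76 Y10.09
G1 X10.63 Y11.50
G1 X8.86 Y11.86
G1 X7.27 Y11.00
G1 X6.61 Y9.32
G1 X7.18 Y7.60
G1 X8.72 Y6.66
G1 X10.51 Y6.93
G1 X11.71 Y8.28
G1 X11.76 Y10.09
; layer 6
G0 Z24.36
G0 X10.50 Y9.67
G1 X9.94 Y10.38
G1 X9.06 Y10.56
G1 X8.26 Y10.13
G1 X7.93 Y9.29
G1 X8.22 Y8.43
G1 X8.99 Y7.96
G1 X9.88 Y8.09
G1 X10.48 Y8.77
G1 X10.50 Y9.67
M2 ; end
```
solid part
  facet normal 0.0000 0.0000 -1.0000
    outer loop
      vertex 7.89 18.40 0.00
      vertex 14.09 17.14 0.00
      vertex 18.02 12.18 0.00
    endloop
  endfacet
  facet normal 0.0000 0.0000 -1.0000
    outer loop
      vertex 2.32 15.38 0.00
      vertex 7.89 18.40 0.00
      vertex 18.02 12.18 0.00
    endloop
  endfacet
  facet normal 0.0000 0.0000 -1.0000
    outer loop
      vertex 0.00 9.50 0.00
      vertex 2.32 15.38 0.00
      vertex 18.02 12.18 0.00
    endloop
  endfacet
  facet normal 0.0000 0.0000 -1.0000
    outer loop
      vertex 2.01 3.49 0.00
      vertex 0.00 9.50 0.00
      vertex 18.02 12.18 0.00
    endloop
  endfacet
  facet normal 0.0000 0.0000 -1.0000
    outer loop
      vertex 7.40 0.19 0.00
      vertex 2.01 3.49 0.00
      vertex 18.02 12.18 0.00
    endloop
  endfacet
  facet normal 0.0000 0.0000 -1.0000
    outer loop
      vertex 13.66 1.12 0.00
      vertex 7.40 0.19 0.00
      vertex 18.02 12.18 0.00
    endloop
  endfacet
  facet normal 0.0000 0.0000 -1.0000
    outer loop
      vertex 17.86 5.86 0.00
      vertex 13.66 1.12 0.00
      vertex 18.02 12.18 0.00
    endloop
  endfacet
  facet normal 0.7495 0.5939 0.2925
    outer loop
      vertex 18.02 12.18 0.00
      vertex 14.09 17.14 0.00
      vertex 9.25 9.25 28.42
    endloop
  endfacet
  facet normal 0.1904 0.9371 0.2926
    outer loop
      vertex 14.09 17.14 0.00
      vertex 7.89 18.40 0.00
      vertex 9.25 9.25 28.42
    endloop
  endfacet
  facet normal -0.4558 0.8407 0.2925
    outer loop
      vertex 7.89 18.40 0.00
      vertex 2.32 15.38 0.00
      vertex 9.25 9.25 28.42
    endloop
  endfacet
  facet normal -0.8895 0.3510 0.2926
    outer loop
      vertex 2.32 15.38 0.00
      vertex 0.00 9.50 0.00
      vertex 9.25 9.25 28.42
    endloop
  endfacet
  facet normal -0.9069 -0.3033 0.2925
    outer loop
      vertex 0.00 9.50 0.00
      vertex 2.01 3.49 0.00
      vertex 9.25 9.25 28.42
    endloop
  endfacet
  facet normal -0.4993 -0.8156 0.2925
    outer loop
      vertex 2.01 3.49 0.00
      vertex 7.40 0.19 0.00
      vertex 9.25 9.25 28.42
    endloop
  endfacet
  facet normal 0.1405 -0.9459 0.2924
    outer loop
      vertex 7.40 0.19 0.00
      vertex 13.66 1.12 0.00
      vertex 9.25 9.25 28.42
    endloop
  endfacet
  facet normal 0.7157 -0.6342 0.2925
    outer loop
      vertex 13.66 1.12 0.00
      vertex 17.86 5.86 0.00
      vertex 9.25 9.25 28.42
    endloop
  endfacet
  facet normal 0.9560 -0.0242 0.2925
    outer loop
      vertex 17.86 5.86 0.00
      vertex 18.02 12.18 0.00
      vertex 9.25 9.25 28.42
    endloop
  endfacet
endsolid part

The G0 Z moves step by Δz≈4.06 mm. The G1 loops shrink linearly with z, so the solid tapers from its base footprint up to z≈28.4. Closing with a flat bottom cap and the tapered top and triangulating gives 16 facets — a regular 9-sided pyramid, base circumscribed radius ≈ 9.25 mm, apex at z ≈ 28.4 mm.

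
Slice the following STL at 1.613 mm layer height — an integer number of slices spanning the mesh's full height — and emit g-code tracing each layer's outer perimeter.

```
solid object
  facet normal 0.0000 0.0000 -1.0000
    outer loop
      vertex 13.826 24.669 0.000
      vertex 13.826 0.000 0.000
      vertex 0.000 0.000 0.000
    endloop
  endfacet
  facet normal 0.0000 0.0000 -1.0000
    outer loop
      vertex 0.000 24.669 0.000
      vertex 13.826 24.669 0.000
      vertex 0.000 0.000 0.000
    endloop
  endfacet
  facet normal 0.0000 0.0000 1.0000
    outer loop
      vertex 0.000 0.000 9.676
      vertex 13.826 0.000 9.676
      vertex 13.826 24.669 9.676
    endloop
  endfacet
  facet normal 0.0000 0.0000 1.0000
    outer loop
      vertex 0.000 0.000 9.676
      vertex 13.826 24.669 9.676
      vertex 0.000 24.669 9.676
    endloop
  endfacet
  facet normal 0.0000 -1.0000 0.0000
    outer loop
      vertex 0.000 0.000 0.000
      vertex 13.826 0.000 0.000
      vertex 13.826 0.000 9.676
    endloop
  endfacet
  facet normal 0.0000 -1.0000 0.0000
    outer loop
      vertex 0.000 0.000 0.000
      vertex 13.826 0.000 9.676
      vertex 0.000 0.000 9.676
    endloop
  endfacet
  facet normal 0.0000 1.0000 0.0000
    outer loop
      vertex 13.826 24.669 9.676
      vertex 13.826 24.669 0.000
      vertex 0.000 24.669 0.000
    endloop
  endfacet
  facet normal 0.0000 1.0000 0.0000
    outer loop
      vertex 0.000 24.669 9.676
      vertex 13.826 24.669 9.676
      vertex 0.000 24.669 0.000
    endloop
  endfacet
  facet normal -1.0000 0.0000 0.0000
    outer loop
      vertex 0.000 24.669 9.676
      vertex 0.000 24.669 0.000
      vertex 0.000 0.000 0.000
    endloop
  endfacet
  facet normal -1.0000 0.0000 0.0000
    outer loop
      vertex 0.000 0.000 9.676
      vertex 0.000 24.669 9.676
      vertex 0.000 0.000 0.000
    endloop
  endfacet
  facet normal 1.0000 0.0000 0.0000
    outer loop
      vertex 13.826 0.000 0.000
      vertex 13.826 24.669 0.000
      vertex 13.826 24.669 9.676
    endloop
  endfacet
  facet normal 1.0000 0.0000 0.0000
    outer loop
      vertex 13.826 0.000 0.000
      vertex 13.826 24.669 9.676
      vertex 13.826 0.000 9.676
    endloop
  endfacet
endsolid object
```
; perimeter-only toolpath
G21 ; units = mm
G90 ; absolute positioning
G28 ; home
; layer 1
G0 Z1.613
G0 X0.000 Y0.000
G1 X13.826 Y0.000
G1 X13.826 Y24.669
G1 X0.000 Y24.669
G1 X0.000 Y0.000
; layer 2
G0 Z3.225
G0 X0.000 Y0.000
G1 X13.826 Y0.000
G1 X13.826 Y24.669
G1 X0.000 Y24.669
G1 X0.000 Y0.000
; layer 3
G0 Z4.838
G0 X0.000 Y0.000
G1 X13.826 Y0.000
G1 X13.826 Y24.669
G1 X0.000 Y24.669
G1 X0.000 Y0.000
; layer 4
G0 Z6.451
G0 X0.000 Y0.000
G1 X13.826 Y0.000
G1 X13.826 Y24.669
G1 X0.000 Y24.669
G1 X0.000 Y0.000
; layer 5
G0 Z8.063
G0 X0.000 Y0.000
G1 X13.826 Y0.000
G1 X13.826 Y24.669
G1 X0.000 Y24.669
G1 X0.000 Y0.000
; layer 6
G0 Z9.676
G0 X0.000 Y0.000
G1 X13.826 Y0.000
G1 X13.826 Y24.669
G1 X0.000 Y24.669
G1 X0.000 Y0.000
M2 ; end

The solid is a rectangular box, roughly 13.8 × 24.7 mm footprint and 9.68 mm tall. Slicing at Δz = 1.613 mm — 6 equal slices spanning the solid's height, so layer i sits at z = i·h/6 — gives 6 non-empty perimeters. Each is a 4-segment closed polygon; G0 lifts to the layer z and rapids to the start vertex, then G1 traces the edges.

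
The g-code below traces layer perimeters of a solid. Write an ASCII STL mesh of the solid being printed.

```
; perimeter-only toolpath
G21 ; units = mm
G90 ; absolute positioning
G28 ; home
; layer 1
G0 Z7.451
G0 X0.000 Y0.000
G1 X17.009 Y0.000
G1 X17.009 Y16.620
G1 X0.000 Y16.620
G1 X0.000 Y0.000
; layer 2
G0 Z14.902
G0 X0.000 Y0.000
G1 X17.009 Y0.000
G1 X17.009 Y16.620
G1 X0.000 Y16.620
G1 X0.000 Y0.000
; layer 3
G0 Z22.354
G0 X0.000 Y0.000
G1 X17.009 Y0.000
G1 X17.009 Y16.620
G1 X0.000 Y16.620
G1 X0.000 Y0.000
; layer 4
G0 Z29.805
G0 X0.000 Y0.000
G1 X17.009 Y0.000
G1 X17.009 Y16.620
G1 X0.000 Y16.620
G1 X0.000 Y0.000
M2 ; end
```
solid part
  facet normal 0.0000 0.0000 -1.0000
    outer loop
      vertex 17.009 16.620 0.000
      vertex 17.009 0.000 0.000
      vertex 0.000 0.000 0.000
    endloop
  endfacet
  facet normal 0.0000 0.0000 -1.0000
    outer loop
      vertex 0.000 16.620 0.000
      vertex 17.009 16.620 0.000
      vertex 0.000 0.000 0.000
    endloop
  endfacet
  facet normal 0.0000 0.0000 1.0000
    outer loop
      vertex 0.000 0.000 29.805
      vertex 17.009 0.000 29.805
      vertex 17.009 16.620 29.805
    endloop
  endfacet
  facet normal 0.0000 0.0000 1.0000
    outer loop
      vertex 0.000 0.000 29.805
      vertex 17.009 16.620 29.805
      vertex 0.000 16.620 29.805
    endloop
  endfacet
  facet normal 0.0000 -1.0000 0.0000
    outer loop
      vertex 0.000 0.000 0.000
      vertex 17.009 0.000 0.000
      vertex 17.009 0.000 29.805
    endloop
  endfacet
  facet normal 0.0000 -1.0000 0.0000
    outer loop
      vertex 0.000 0.000 0.000
      vertex 17.009 0.000 29.805
      vertex 0.000 0.000 29.805
    endloop
  endfacet
  facet normal 0.0000 1.0000 0.0000
    outer loop
      vertex 17.009 16.620 29.805
      vertex 17.009 16.620 0.000
      vertex 0.000 16.620 0.000
    endloop
  endfacet
  facet normal 0.0000 1.0000 0.0000
    outer loop
      vertex 0.000 16.620 29.805
      vertex 17.009 16.620 29.805
      vertex 0.000 16.620 0.000
    endloop
  endfacet
  facet normal -1.0000 0.0000 0.0000
    outer loop
      vertex 0.000 16.620 29.805
      vertex 0.000 16.620 0.000
      vertex 0.000 0.000 0.000
    endloop
  endfacet
  facet normal -1.0000 0.0000 0.0000
    outer loop
      vertex 0.000 0.000 29.805
      vertex 0.000 16.620 29.805
      vertex 0.000 0.000 0.000
    endloop
  endfacet
  facet normal 1.0000 0.0000 0.0000
    outer loop
      vertex 17.009 0.000 0.000
      vertex 17.009 16.620 0.000
      vertex 17.009 16.620 29.805
    endloop
  endfacet
  facet normal 1.0000 0.0000 0.0000
    outer loop
      vertex 17.009 0.000 0.000
      vertex 17.009 16.620 29.805
      vertex 17.009 0.000 29.805
    endloop
  endfacet
endsolid part

The G0 Z moves step by Δz≈7.451 mm. Every layer's G1 loop is the same polygon, so the solid is a straight extrusion of it from z=0 to z≈29.8. Closing with flat bottom and top caps and triangulating gives 12 facets — a rectangular box, roughly 17 × 16.6 mm footprint and 29.8 mm tall.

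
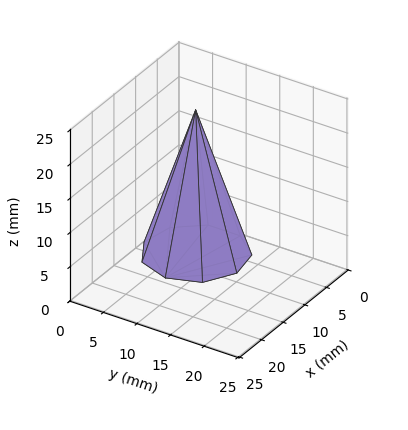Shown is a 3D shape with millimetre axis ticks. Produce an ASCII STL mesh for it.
Reading the render: the shape is a regular 9-sided pyramid, base circumscribed radius ≈ 7 mm, apex at z ≈ 21 mm (dimensions read to the nearest mm from the axis ticks). For the STL, each face is triangulated and given an outward normal.

solid part
  facet normal 0.0000 0.0000 -1.0000
    outer loop
      vertex 8.2 13.9 0.0
      vertex 12.4 11.5 0.0
      vertex 14.0 7.0 0.0
    endloop
  endfacet
  facet normal 0.0000 0.0000 -1.0000
    outer loop
      vertex 3.5 13.1 0.0
      vertex 8.2 13.9 0.0
      vertex 14.0 7.0 0.0
    endloop
  endfacet
  facet normal 0.0000 0.0000 -1.0000
    outer loop
      vertex 0.4 9.4 0.0
      vertex 3.5 13.1 0.0
      vertex 14.0 7.0 0.0
    endloop
  endfacet
  facet normal 0.0000 0.0000 -1.0000
    outer loop
      vertex 0.4 4.6 0.0
      vertex 0.4 9.4 0.0
      vertex 14.0 7.0 0.0
    endloop
  endfacet
  facet normal 0.0000 0.0000 -1.0000
    outer loop
      vertex 3.5 0.9 0.0
      vertex 0.4 4.6 0.0
      vertex 14.0 7.0 0.0
    endloop
  endfacet
  facet normal 0.0000 0.0000 -1.0000
    outer loop
      vertex 8.2 0.1 0.0
      vertex 3.5 0.9 0.0
      vertex 14.0 7.0 0.0
    endloop
  endfacet
  facet normal 0.0000 0.0000 -1.0000
    outer loop
      vertex 12.4 2.5 0.0
      vertex 8.2 0.1 0.0
      vertex 14.0 7.0 0.0
    endloop
  endfacet
  facet normal 0.8989 0.3196 0.2996
    outer loop
      vertex 14.0 7.0 0.0
      vertex 12.4 11.5 0.0
      vertex 7.0 7.0 21.0
    endloop
  endfacet
  facet normal 0.4734 0.8285 0.2993
    outer loop
      vertex 12.4 11.5 0.0
      vertex 8.2 13.9 0.0
      vertex 7.0 7.0 21.0
    endloop
  endfacet
  facet normal -0.1601 0.9405 0.2999
    outer loop
      vertex 8.2 13.9 0.0
      vertex 3.5 13.1 0.0
      vertex 7.0 7.0 21.0
    endloop
  endfacet
  facet normal -0.7313 0.6127 0.2998
    outer loop
      vertex 3.5 13.1 0.0
      vertex 0.4 9.4 0.0
      vertex 7.0 7.0 21.0
    endloop
  endfacet
  facet normal -0.9540 0.0000 0.2998
    outer loop
      vertex 0.4 9.4 0.0
      vertex 0.4 4.6 0.0
      vertex 7.0 7.0 21.0
    endloop
  endfacet
  facet normal -0.7313 -0.6127 0.2998
    outer loop
      vertex 0.4 4.6 0.0
      vertex 3.5 0.9 0.0
      vertex 7.0 7.0 21.0
    endloop
  endfacet
  facet normal -0.1601 -0.9405 0.2999
    outer loop
      vertex 3.5 0.9 0.0
      vertex 8.2 0.1 0.0
      vertex 7.0 7.0 21.0
    endloop
  endfacet
  facet normal 0.4734 -0.8285 0.2993
    outer loop
      vertex 8.2 0.1 0.0
      vertex 12.4 2.5 0.0
      vertex 7.0 7.0 21.0
    endloop
  endfacet
  facet normal 0.8989 -0.3196 0.2996
    outer loop
      vertex 12.4 2.5 0.0
      vertex 14.0 7.0 0.0
      vertex 7.0 7.0 21.0
    endloop
  endfacet
endsolid part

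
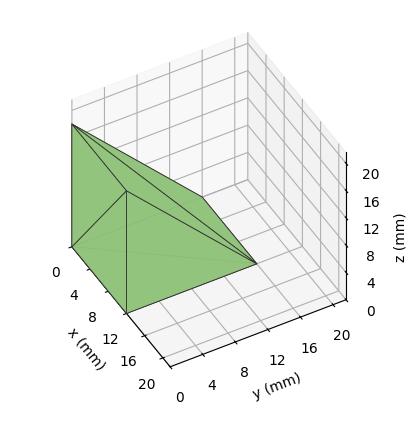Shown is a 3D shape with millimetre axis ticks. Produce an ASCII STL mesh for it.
Reading the render: the shape is a wedge (ramp): 12 × 16 mm base, rising to 18 mm along the y=0 edge and sloping linearly to z=0 at y=16 (dimensions read to the nearest mm from the axis ticks). For the STL, each face is triangulated and given an outward normal.

solid part
  facet normal 0.0000 0.0000 -1.0000
    outer loop
      vertex 12.000 16.000 0.000
      vertex 12.000 0.000 0.000
      vertex 0.000 0.000 0.000
    endloop
  endfacet
  facet normal 0.0000 0.0000 -1.0000
    outer loop
      vertex 0.000 16.000 0.000
      vertex 12.000 16.000 0.000
      vertex 0.000 0.000 0.000
    endloop
  endfacet
  facet normal 0.0000 -1.0000 0.0000
    outer loop
      vertex 0.000 0.000 0.000
      vertex 12.000 0.000 0.000
      vertex 12.000 0.000 18.000
    endloop
  endfacet
  facet normal 0.0000 -1.0000 0.0000
    outer loop
      vertex 0.000 0.000 0.000
      vertex 12.000 0.000 18.000
      vertex 0.000 0.000 18.000
    endloop
  endfacet
  facet normal 0.0000 0.7474 0.6644
    outer loop
      vertex 0.000 0.000 18.000
      vertex 12.000 0.000 18.000
      vertex 12.000 16.000 0.000
    endloop
  endfacet
  facet normal 0.0000 0.7474 0.6644
    outer loop
      vertex 0.000 0.000 18.000
      vertex 12.000 16.000 0.000
      vertex 0.000 16.000 0.000
    endloop
  endfacet
  facet normal -1.0000 0.0000 0.0000
    outer loop
      vertex 0.000 0.000 18.000
      vertex 0.000 16.000 0.000
      vertex 0.000 0.000 0.000
    endloop
  endfacet
  facet normal 1.0000 0.0000 0.0000
    outer loop
      vertex 12.000 0.000 0.000
      vertex 12.000 16.000 0.000
      vertex 12.000 0.000 18.000
    endloop
  endfacet
endsolid part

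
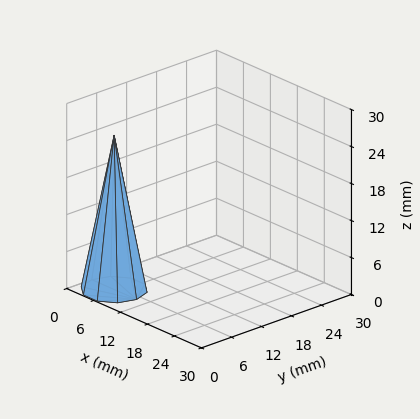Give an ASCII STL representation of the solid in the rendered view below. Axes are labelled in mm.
Reading the render: the shape is a regular 10-sided pyramid, base circumscribed radius ≈ 5 mm, apex at z ≈ 25 mm (dimensions read to the nearest mm from the axis ticks). For the STL, each face is triangulated and given an outward normal.

solid part
  facet normal 0.0000 0.0000 -1.0000
    outer loop
      vertex 6.545 9.755 0.000
      vertex 9.045 7.939 0.000
      vertex 10.000 5.000 0.000
    endloop
  endfacet
  facet normal 0.0000 0.0000 -1.0000
    outer loop
      vertex 3.455 9.755 0.000
      vertex 6.545 9.755 0.000
      vertex 10.000 5.000 0.000
    endloop
  endfacet
  facet normal 0.0000 0.0000 -1.0000
    outer loop
      vertex 0.955 7.939 0.000
      vertex 3.455 9.755 0.000
      vertex 10.000 5.000 0.000
    endloop
  endfacet
  facet normal 0.0000 0.0000 -1.0000
    outer loop
      vertex 0.000 5.000 0.000
      vertex 0.955 7.939 0.000
      vertex 10.000 5.000 0.000
    endloop
  endfacet
  facet normal 0.0000 0.0000 -1.0000
    outer loop
      vertex 0.955 2.061 0.000
      vertex 0.000 5.000 0.000
      vertex 10.000 5.000 0.000
    endloop
  endfacet
  facet normal 0.0000 0.0000 -1.0000
    outer loop
      vertex 3.455 0.245 0.000
      vertex 0.955 2.061 0.000
      vertex 10.000 5.000 0.000
    endloop
  endfacet
  facet normal 0.0000 0.0000 -1.0000
    outer loop
      vertex 6.545 0.245 0.000
      vertex 3.455 0.245 0.000
      vertex 10.000 5.000 0.000
    endloop
  endfacet
  facet normal 0.0000 0.0000 -1.0000
    outer loop
      vertex 9.045 2.061 0.000
      vertex 6.545 0.245 0.000
      vertex 10.000 5.000 0.000
    endloop
  endfacet
  facet normal 0.9343 0.3036 0.1869
    outer loop
      vertex 10.000 5.000 0.000
      vertex 9.045 7.939 0.000
      vertex 5.000 5.000 25.000
    endloop
  endfacet
  facet normal 0.5774 0.7948 0.1869
    outer loop
      vertex 9.045 7.939 0.000
      vertex 6.545 9.755 0.000
      vertex 5.000 5.000 25.000
    endloop
  endfacet
  facet normal 0.0000 0.9824 0.1869
    outer loop
      vertex 6.545 9.755 0.000
      vertex 3.455 9.755 0.000
      vertex 5.000 5.000 25.000
    endloop
  endfacet
  facet normal -0.5774 0.7948 0.1869
    outer loop
      vertex 3.455 9.755 0.000
      vertex 0.955 7.939 0.000
      vertex 5.000 5.000 25.000
    endloop
  endfacet
  facet normal -0.9343 0.3036 0.1869
    outer loop
      vertex 0.955 7.939 0.000
      vertex 0.000 5.000 0.000
      vertex 5.000 5.000 25.000
    endloop
  endfacet
  facet normal -0.9343 -0.3036 0.1869
    outer loop
      vertex 0.000 5.000 0.000
      vertex 0.955 2.061 0.000
      vertex 5.000 5.000 25.000
    endloop
  endfacet
  facet normal -0.5774 -0.7948 0.1869
    outer loop
      vertex 0.955 2.061 0.000
      vertex 3.455 0.245 0.000
      vertex 5.000 5.000 25.000
    endloop
  endfacet
  facet normal 0.0000 -0.9824 0.1869
    outer loop
      vertex 3.455 0.245 0.000
      vertex 6.545 0.245 0.000
      vertex 5.000 5.000 25.000
    endloop
  endfacet
  facet normal 0.5774 -0.7948 0.1869
    outer loop
      vertex 6.545 0.245 0.000
      vertex 9.045 2.061 0.000
      vertex 5.000 5.000 25.000
    endloop
  endfacet
  facet normal 0.9343 -0.3036 0.1869
    outer loop
      vertex 9.045 2.061 0.000
      vertex 10.000 5.000 0.000
      vertex 5.000 5.000 25.000
    endloop
  endfacet
endsolid part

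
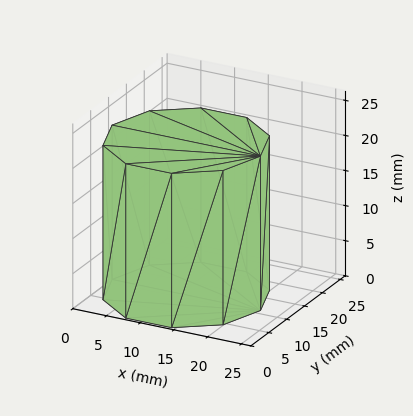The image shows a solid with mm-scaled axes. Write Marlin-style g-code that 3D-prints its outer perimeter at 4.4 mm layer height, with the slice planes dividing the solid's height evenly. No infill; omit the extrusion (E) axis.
Reading the render: the shape is a regular 10-sided prism (a cylinder approximated with 10 flat sides), circumscribed radius ≈ 11 mm, height ≈ 22 mm (dimensions read to the nearest mm from the axis ticks). For the g-code, the solid's height is divided into equal slices at the stated Δz and each level perimeter traced with G1 moves after a G0 lift.

; perimeter-only toolpath
G21 ; units = mm
G90 ; absolute positioning
G28 ; home
; layer 1
G0 Z4.4
G0 X22.0 Y11.0
G1 X19.9 Y17.5
G1 X14.4 Y21.5
G1 X7.6 Y21.5
G1 X2.1 Y17.5
G1 X0.0 Y11.0
G1 X2.1 Y4.5
G1 X7.6 Y0.5
G1 X14.4 Y0.5
G1 X19.9 Y4.5
G1 X22.0 Y11.0
; layer 2
G0 Z8.8
G0 X22.0 Y11.0
G1 X19.9 Y17.5
G1 X14.4 Y21.5
G1 X7.6 Y21.5
G1 X2.1 Y17.5
G1 X0.0 Y11.0
G1 X2.1 Y4.5
G1 X7.6 Y0.5
G1 X14.4 Y0.5
G1 X19.9 Y4.5
G1 X22.0 Y11.0
; layer 3
G0 Z13.2
G0 X22.0 Y11.0
G1 X19.9 Y17.5
G1 X14.4 Y21.5
G1 X7.6 Y21.5
G1 X2.1 Y17.5
G1 X0.0 Y11.0
G1 X2.1 Y4.5
G1 X7.6 Y0.5
G1 X14.4 Y0.5
G1 X19.9 Y4.5
G1 X22.0 Y11.0
; layer 4
G0 Z17.6
G0 X22.0 Y11.0
G1 X19.9 Y17.5
G1 X14.4 Y21.5
G1 X7.6 Y21.5
G1 X2.1 Y17.5
G1 X0.0 Y11.0
G1 X2.1 Y4.5
G1 X7.6 Y0.5
G1 X14.4 Y0.5
G1 X19.9 Y4.5
G1 X22.0 Y11.0
; layer 5
G0 Z22.0
G0 X22.0 Y11.0
G1 X19.9 Y17.5
G1 X14.4 Y21.5
G1 X7.6 Y21.5
G1 X2.1 Y17.5
G1 X0.0 Y11.0
G1 X2.1 Y4.5
G1 X7.6 Y0.5
G1 X14.4 Y0.5
G1 X19.9 Y4.5
G1 X22.0 Y11.0
M2 ; end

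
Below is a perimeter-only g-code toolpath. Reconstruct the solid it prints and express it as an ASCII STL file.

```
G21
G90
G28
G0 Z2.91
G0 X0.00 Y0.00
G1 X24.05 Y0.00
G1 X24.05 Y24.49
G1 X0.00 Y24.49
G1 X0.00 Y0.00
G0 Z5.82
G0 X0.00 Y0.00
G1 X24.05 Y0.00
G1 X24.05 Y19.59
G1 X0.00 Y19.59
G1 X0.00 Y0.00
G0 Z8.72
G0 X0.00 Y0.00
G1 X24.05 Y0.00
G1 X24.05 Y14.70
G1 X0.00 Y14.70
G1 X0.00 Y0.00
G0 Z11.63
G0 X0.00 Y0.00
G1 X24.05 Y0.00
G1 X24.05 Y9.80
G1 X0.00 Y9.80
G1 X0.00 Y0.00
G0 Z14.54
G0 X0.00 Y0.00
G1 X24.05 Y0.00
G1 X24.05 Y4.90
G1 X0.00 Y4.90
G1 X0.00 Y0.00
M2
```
solid part
  facet normal 0.0000 0.0000 -1.0000
    outer loop
      vertex 24.05 29.39 0.00
      vertex 24.05 0.00 0.00
      vertex 0.00 0.00 0.00
    endloop
  endfacet
  facet normal 0.0000 0.0000 -1.0000
    outer loop
      vertex 0.00 29.39 0.00
      vertex 24.05 29.39 0.00
      vertex 0.00 0.00 0.00
    endloop
  endfacet
  facet normal 0.0000 -1.0000 0.0000
    outer loop
      vertex 0.00 0.00 0.00
      vertex 24.05 0.00 0.00
      vertex 24.05 0.00 17.45
    endloop
  endfacet
  facet normal 0.0000 -1.0000 0.0000
    outer loop
      vertex 0.00 0.00 0.00
      vertex 24.05 0.00 17.45
      vertex 0.00 0.00 17.45
    endloop
  endfacet
  facet normal 0.0000 0.5105 0.8599
    outer loop
      vertex 0.00 0.00 17.45
      vertex 24.05 0.00 17.45
      vertex 24.05 29.39 0.00
    endloop
  endfacet
  facet normal 0.0000 0.5105 0.8599
    outer loop
      vertex 0.00 0.00 17.45
      vertex 24.05 29.39 0.00
      vertex 0.00 29.39 0.00
    endloop
  endfacet
  facet normal -1.0000 0.0000 0.0000
    outer loop
      vertex 0.00 0.00 17.45
      vertex 0.00 29.39 0.00
      vertex 0.00 0.00 0.00
    endloop
  endfacet
  facet normal 1.0000 0.0000 0.0000
    outer loop
      vertex 24.05 0.00 0.00
      vertex 24.05 29.39 0.00
      vertex 24.05 0.00 17.45
    endloop
  endfacet
endsolid part

The G0 Z moves step by Δz≈2.91 mm. The G1 loops shrink linearly with z, so the solid tapers from its base footprint up to z≈17.4. Closing with a flat bottom cap and the tapered top and triangulating gives 8 facets — a wedge (ramp): 24.1 × 29.4 mm base, rising to 17.4 mm along the y=0 edge and sloping linearly to z=0 at y=29.4.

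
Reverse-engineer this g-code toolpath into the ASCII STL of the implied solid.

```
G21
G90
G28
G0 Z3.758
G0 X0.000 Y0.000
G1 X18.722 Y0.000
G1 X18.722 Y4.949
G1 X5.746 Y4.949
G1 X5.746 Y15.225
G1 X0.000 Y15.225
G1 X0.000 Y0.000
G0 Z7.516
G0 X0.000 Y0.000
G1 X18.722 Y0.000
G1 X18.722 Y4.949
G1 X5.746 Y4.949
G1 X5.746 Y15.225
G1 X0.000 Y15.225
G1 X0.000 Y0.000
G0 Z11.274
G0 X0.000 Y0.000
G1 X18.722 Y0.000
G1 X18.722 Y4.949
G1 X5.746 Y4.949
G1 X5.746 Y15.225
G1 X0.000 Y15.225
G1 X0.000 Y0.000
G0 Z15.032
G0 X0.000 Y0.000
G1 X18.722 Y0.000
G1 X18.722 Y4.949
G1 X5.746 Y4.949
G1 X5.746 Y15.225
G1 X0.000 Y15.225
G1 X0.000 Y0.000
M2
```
solid part
  facet normal 0.0000 0.0000 -1.0000
    outer loop
      vertex 18.722 4.949 0.000
      vertex 18.722 0.000 0.000
      vertex 0.000 0.000 0.000
    endloop
  endfacet
  facet normal 0.0000 0.0000 -1.0000
    outer loop
      vertex 5.746 4.949 0.000
      vertex 18.722 4.949 0.000
      vertex 0.000 0.000 0.000
    endloop
  endfacet
  facet normal 0.0000 0.0000 -1.0000
    outer loop
      vertex 5.746 15.225 0.000
      vertex 5.746 4.949 0.000
      vertex 0.000 0.000 0.000
    endloop
  endfacet
  facet normal 0.0000 0.0000 -1.0000
    outer loop
      vertex 0.000 15.225 0.000
      vertex 5.746 15.225 0.000
      vertex 0.000 0.000 0.000
    endloop
  endfacet
  facet normal 0.0000 0.0000 1.0000
    outer loop
      vertex 0.000 0.000 15.032
      vertex 18.722 0.000 15.032
      vertex 18.722 4.949 15.032
    endloop
  endfacet
  facet normal 0.0000 0.0000 1.0000
    outer loop
      vertex 0.000 0.000 15.032
      vertex 18.722 4.949 15.032
      vertex 5.746 4.949 15.032
    endloop
  endfacet
  facet normal 0.0000 0.0000 1.0000
    outer loop
      vertex 0.000 0.000 15.032
      vertex 5.746 4.949 15.032
      vertex 5.746 15.225 15.032
    endloop
  endfacet
  facet normal 0.0000 0.0000 1.0000
    outer loop
      vertex 0.000 0.000 15.032
      vertex 5.746 15.225 15.032
      vertex 0.000 15.225 15.032
    endloop
  endfacet
  facet normal 0.0000 -1.0000 0.0000
    outer loop
      vertex 0.000 0.000 0.000
      vertex 18.722 0.000 0.000
      vertex 18.722 0.000 15.032
    endloop
  endfacet
  facet normal 0.0000 -1.0000 0.0000
    outer loop
      vertex 0.000 0.000 0.000
      vertex 18.722 0.000 15.032
      vertex 0.000 0.000 15.032
    endloop
  endfacet
  facet normal 1.0000 0.0000 0.0000
    outer loop
      vertex 18.722 0.000 0.000
      vertex 18.722 4.949 0.000
      vertex 18.722 4.949 15.032
    endloop
  endfacet
  facet normal 1.0000 0.0000 0.0000
    outer loop
      vertex 18.722 0.000 0.000
      vertex 18.722 4.949 15.032
      vertex 18.722 0.000 15.032
    endloop
  endfacet
  facet normal 0.0000 1.0000 0.0000
    outer loop
      vertex 18.722 4.949 0.000
      vertex 5.746 4.949 0.000
      vertex 5.746 4.949 15.032
    endloop
  endfacet
  facet normal 0.0000 1.0000 0.0000
    outer loop
      vertex 18.722 4.949 0.000
      vertex 5.746 4.949 15.032
      vertex 18.722 4.949 15.032
    endloop
  endfacet
  facet normal 1.0000 0.0000 0.0000
    outer loop
      vertex 5.746 4.949 0.000
      vertex 5.746 15.225 0.000
      vertex 5.746 15.225 15.032
    endloop
  endfacet
  facet normal 1.0000 0.0000 0.0000
    outer loop
      vertex 5.746 4.949 0.000
      vertex 5.746 15.225 15.032
      vertex 5.746 4.949 15.032
    endloop
  endfacet
  facet normal 0.0000 1.0000 0.0000
    outer loop
      vertex 5.746 15.225 0.000
      vertex 0.000 15.225 0.000
      vertex 0.000 15.225 15.032
    endloop
  endfacet
  facet normal 0.0000 1.0000 0.0000
    outer loop
      vertex 5.746 15.225 0.000
      vertex 0.000 15.225 15.032
      vertex 5.746 15.225 15.032
    endloop
  endfacet
  facet normal -1.0000 0.0000 0.0000
    outer loop
      vertex 0.000 15.225 0.000
      vertex 0.000 0.000 0.000
      vertex 0.000 0.000 15.032
    endloop
  endfacet
  facet normal -1.0000 0.0000 0.0000
    outer loop
      vertex 0.000 15.225 0.000
      vertex 0.000 0.000 15.032
      vertex 0.000 15.225 15.032
    endloop
  endfacet
endsolid part

The G0 Z moves step by Δz≈3.758 mm. Every layer's G1 loop is the same polygon, so the solid is a straight extrusion of it from z=0 to z≈15. Closing with flat bottom and top caps and triangulating gives 20 facets — an L-shaped prism: outer 18.7 × 15.2 mm, arm thicknesses ≈ 4.95 mm (horizontal) and 5.75 mm (vertical), extruded 15 mm in z.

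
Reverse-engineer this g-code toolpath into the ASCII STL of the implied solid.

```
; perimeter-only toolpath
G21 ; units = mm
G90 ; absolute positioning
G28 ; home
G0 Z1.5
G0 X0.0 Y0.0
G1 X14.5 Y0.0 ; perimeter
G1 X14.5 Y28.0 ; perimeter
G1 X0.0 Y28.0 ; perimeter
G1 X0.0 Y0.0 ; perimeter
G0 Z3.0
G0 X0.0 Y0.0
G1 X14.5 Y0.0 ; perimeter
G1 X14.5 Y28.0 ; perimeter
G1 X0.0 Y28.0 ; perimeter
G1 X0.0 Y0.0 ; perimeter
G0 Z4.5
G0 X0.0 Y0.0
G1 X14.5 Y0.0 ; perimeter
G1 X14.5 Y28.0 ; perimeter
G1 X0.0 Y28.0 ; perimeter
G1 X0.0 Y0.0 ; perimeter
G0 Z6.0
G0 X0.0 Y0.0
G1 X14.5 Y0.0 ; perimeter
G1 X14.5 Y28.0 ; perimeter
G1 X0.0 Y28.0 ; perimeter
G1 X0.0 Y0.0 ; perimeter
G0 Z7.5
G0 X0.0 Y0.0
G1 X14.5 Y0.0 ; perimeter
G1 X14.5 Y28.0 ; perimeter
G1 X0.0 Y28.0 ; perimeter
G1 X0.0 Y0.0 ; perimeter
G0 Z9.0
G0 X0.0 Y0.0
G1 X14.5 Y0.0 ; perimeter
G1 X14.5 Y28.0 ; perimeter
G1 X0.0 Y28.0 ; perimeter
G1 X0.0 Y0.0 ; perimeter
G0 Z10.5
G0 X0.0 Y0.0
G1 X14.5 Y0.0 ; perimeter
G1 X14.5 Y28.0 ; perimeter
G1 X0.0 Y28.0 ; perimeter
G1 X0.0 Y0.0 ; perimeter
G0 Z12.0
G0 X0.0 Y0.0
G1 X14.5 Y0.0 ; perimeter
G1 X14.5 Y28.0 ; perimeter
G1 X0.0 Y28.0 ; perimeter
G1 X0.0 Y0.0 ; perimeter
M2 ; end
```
solid part
  facet normal 0.0000 0.0000 -1.0000
    outer loop
      vertex 14.5 28.0 0.0
      vertex 14.5 0.0 0.0
      vertex 0.0 0.0 0.0
    endloop
  endfacet
  facet normal 0.0000 0.0000 -1.0000
    outer loop
      vertex 0.0 28.0 0.0
      vertex 14.5 28.0 0.0
      vertex 0.0 0.0 0.0
    endloop
  endfacet
  facet normal 0.0000 0.0000 1.0000
    outer loop
      vertex 0.0 0.0 12.0
      vertex 14.5 0.0 12.0
      vertex 14.5 28.0 12.0
    endloop
  endfacet
  facet normal 0.0000 0.0000 1.0000
    outer loop
      vertex 0.0 0.0 12.0
      vertex 14.5 28.0 12.0
      vertex 0.0 28.0 12.0
    endloop
  endfacet
  facet normal 0.0000 -1.0000 0.0000
    outer loop
      vertex 0.0 0.0 0.0
      vertex 14.5 0.0 0.0
      vertex 14.5 0.0 12.0
    endloop
  endfacet
  facet normal 0.0000 -1.0000 0.0000
    outer loop
      vertex 0.0 0.0 0.0
      vertex 14.5 0.0 12.0
      vertex 0.0 0.0 12.0
    endloop
  endfacet
  facet normal 0.0000 1.0000 0.0000
    outer loop
      vertex 14.5 28.0 12.0
      vertex 14.5 28.0 0.0
      vertex 0.0 28.0 0.0
    endloop
  endfacet
  facet normal 0.0000 1.0000 0.0000
    outer loop
      vertex 0.0 28.0 12.0
      vertex 14.5 28.0 12.0
      vertex 0.0 28.0 0.0
    endloop
  endfacet
  facet normal -1.0000 0.0000 0.0000
    outer loop
      vertex 0.0 28.0 12.0
      vertex 0.0 28.0 0.0
      vertex 0.0 0.0 0.0
    endloop
  endfacet
  facet normal -1.0000 0.0000 0.0000
    outer loop
      vertex 0.0 0.0 12.0
      vertex 0.0 28.0 12.0
      vertex 0.0 0.0 0.0
    endloop
  endfacet
  facet normal 1.0000 0.0000 0.0000
    outer loop
      vertex 14.5 0.0 0.0
      vertex 14.5 28.0 0.0
      vertex 14.5 28.0 12.0
    endloop
  endfacet
  facet normal 1.0000 0.0000 0.0000
    outer loop
      vertex 14.5 0.0 0.0
      vertex 14.5 28.0 12.0
      vertex 14.5 0.0 12.0
    endloop
  endfacet
endsolid part

The G0 Z moves step by Δz≈1.5 mm. Every layer's G1 loop is the same polygon, so the solid is a straight extrusion of it from z=0 to z≈12. Closing with flat bottom and top caps and triangulating gives 12 facets — a rectangular box, roughly 14.5 × 28 mm footprint and 12 mm tall.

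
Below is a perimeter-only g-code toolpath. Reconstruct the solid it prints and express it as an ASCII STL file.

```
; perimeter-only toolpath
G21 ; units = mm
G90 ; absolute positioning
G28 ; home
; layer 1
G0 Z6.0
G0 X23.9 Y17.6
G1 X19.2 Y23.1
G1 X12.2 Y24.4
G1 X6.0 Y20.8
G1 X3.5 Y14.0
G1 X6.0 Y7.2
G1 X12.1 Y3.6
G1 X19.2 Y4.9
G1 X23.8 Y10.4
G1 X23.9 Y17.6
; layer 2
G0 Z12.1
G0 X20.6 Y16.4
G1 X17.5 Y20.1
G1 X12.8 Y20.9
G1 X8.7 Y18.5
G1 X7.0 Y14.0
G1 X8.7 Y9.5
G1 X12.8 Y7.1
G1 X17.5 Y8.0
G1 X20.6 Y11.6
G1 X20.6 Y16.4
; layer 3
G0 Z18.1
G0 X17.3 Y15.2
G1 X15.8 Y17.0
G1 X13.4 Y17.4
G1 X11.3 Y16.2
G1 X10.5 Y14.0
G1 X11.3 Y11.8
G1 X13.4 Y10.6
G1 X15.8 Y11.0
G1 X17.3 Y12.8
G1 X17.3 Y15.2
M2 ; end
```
solid part
  facet normal 0.0000 0.0000 -1.0000
    outer loop
      vertex 11.6 27.8 0.0
      vertex 21.0 26.1 0.0
      vertex 27.2 18.8 0.0
    endloop
  endfacet
  facet normal 0.0000 0.0000 -1.0000
    outer loop
      vertex 3.3 23.0 0.0
      vertex 11.6 27.8 0.0
      vertex 27.2 18.8 0.0
    endloop
  endfacet
  facet normal 0.0000 0.0000 -1.0000
    outer loop
      vertex 0.0 14.0 0.0
      vertex 3.3 23.0 0.0
      vertex 27.2 18.8 0.0
    endloop
  endfacet
  facet normal 0.0000 0.0000 -1.0000
    outer loop
      vertex 3.3 5.0 0.0
      vertex 0.0 14.0 0.0
      vertex 27.2 18.8 0.0
    endloop
  endfacet
  facet normal 0.0000 0.0000 -1.0000
    outer loop
      vertex 11.5 0.2 0.0
      vertex 3.3 5.0 0.0
      vertex 27.2 18.8 0.0
    endloop
  endfacet
  facet normal 0.0000 0.0000 -1.0000
    outer loop
      vertex 21.0 1.9 0.0
      vertex 11.5 0.2 0.0
      vertex 27.2 18.8 0.0
    endloop
  endfacet
  facet normal 0.0000 0.0000 -1.0000
    outer loop
      vertex 27.1 9.2 0.0
      vertex 21.0 1.9 0.0
      vertex 27.2 18.8 0.0
    endloop
  endfacet
  facet normal 0.6689 0.5681 0.4795
    outer loop
      vertex 27.2 18.8 0.0
      vertex 21.0 26.1 0.0
      vertex 14.0 14.0 24.1
    endloop
  endfacet
  facet normal 0.1562 0.8638 0.4791
    outer loop
      vertex 21.0 26.1 0.0
      vertex 11.6 27.8 0.0
      vertex 14.0 14.0 24.1
    endloop
  endfacet
  facet normal -0.4395 0.7599 0.4789
    outer loop
      vertex 11.6 27.8 0.0
      vertex 3.3 23.0 0.0
      vertex 14.0 14.0 24.1
    endloop
  endfacet
  facet normal -0.8243 0.3022 0.4788
    outer loop
      vertex 3.3 23.0 0.0
      vertex 0.0 14.0 0.0
      vertex 14.0 14.0 24.1
    endloop
  endfacet
  facet normal -0.8243 -0.3022 0.4788
    outer loop
      vertex 0.0 14.0 0.0
      vertex 3.3 5.0 0.0
      vertex 14.0 14.0 24.1
    endloop
  endfacet
  facet normal -0.4433 -0.7573 0.4796
    outer loop
      vertex 3.3 5.0 0.0
      vertex 11.5 0.2 0.0
      vertex 14.0 14.0 24.1
    endloop
  endfacet
  facet normal 0.1546 -0.8642 0.4788
    outer loop
      vertex 11.5 0.2 0.0
      vertex 21.0 1.9 0.0
      vertex 14.0 14.0 24.1
    endloop
  endfacet
  facet normal 0.6738 -0.5631 0.4784
    outer loop
      vertex 21.0 1.9 0.0
      vertex 27.1 9.2 0.0
      vertex 14.0 14.0 24.1
    endloop
  endfacet
  facet normal 0.8778 -0.0091 0.4790
    outer loop
      vertex 27.1 9.2 0.0
      vertex 27.2 18.8 0.0
      vertex 14.0 14.0 24.1
    endloop
  endfacet
endsolid part

The G0 Z moves step by Δz≈6.0 mm. The G1 loops shrink linearly with z, so the solid tapers from its base footprint up to z≈24.1. Closing with a flat bottom cap and the tapered top and triangulating gives 16 facets — a regular 9-sided pyramid, base circumscribed radius ≈ 14 mm, apex at z ≈ 24.1 mm.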